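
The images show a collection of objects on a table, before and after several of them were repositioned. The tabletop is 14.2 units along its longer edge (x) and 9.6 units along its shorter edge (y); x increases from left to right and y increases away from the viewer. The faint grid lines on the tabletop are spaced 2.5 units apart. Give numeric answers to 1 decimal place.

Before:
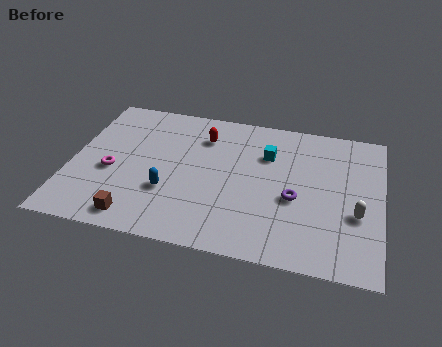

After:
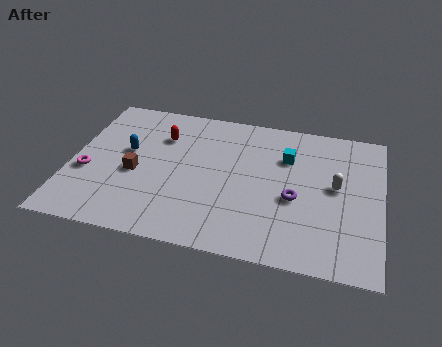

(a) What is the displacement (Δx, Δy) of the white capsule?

(-1.0, 1.6)

From the two frames, the white capsule sits at roughly (13.1, 3.6) before and (12.1, 5.2) after.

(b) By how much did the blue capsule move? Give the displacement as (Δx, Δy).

(-2.1, 2.3)

The blue capsule started near (4.6, 3.2) and ended near (2.5, 5.5).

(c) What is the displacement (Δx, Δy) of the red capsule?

(-1.9, -0.4)

The red capsule was at about (5.9, 7.3) and moved to about (4.0, 6.9).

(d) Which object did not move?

the purple torus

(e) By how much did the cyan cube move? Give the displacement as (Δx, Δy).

(0.9, 0.0)

The cyan cube started near (8.9, 6.7) and ended near (9.8, 6.7).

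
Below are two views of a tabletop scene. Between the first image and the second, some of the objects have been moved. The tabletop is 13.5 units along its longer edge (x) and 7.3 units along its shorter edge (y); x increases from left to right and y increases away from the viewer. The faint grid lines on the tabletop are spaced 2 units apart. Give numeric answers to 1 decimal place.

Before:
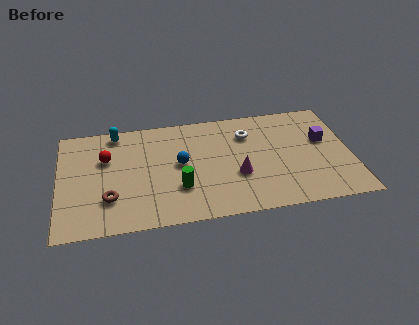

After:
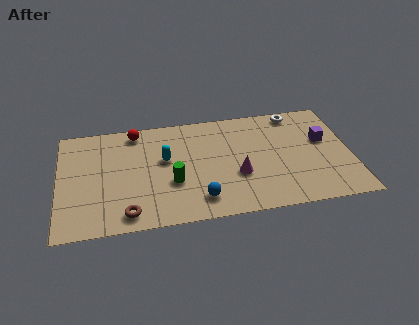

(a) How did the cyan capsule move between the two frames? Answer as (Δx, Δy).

(2.2, -2.2)

The cyan capsule started near (2.7, 6.5) and ended near (4.9, 4.3).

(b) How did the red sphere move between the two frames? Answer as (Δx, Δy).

(1.4, 1.6)

The red sphere started near (2.2, 4.8) and ended near (3.6, 6.4).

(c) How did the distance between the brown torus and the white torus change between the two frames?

+2.4

They were about 7.3 units apart before and 9.7 after — 2.4 units further apart.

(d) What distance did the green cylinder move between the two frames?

0.5

The green cylinder moved from about (5.5, 2.3) to (5.2, 2.7), a distance of √(0.3² + 0.4²) ≈ 0.5.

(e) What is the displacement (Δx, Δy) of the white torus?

(2.3, 1.1)

The white torus started near (8.8, 5.4) and ended near (11.1, 6.5).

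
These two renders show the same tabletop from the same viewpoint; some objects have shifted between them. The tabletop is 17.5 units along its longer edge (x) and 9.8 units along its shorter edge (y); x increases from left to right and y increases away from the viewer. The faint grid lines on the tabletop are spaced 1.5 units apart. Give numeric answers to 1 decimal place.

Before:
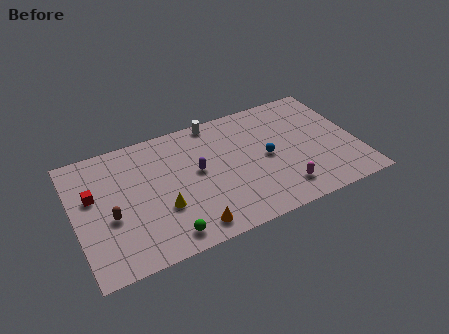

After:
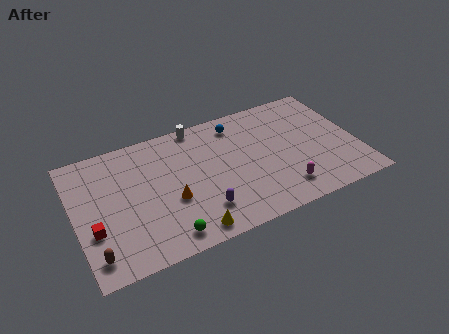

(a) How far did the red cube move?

2.6

The red cube moved from about (1.2, 6.0) to (1.0, 3.4), a distance of √(0.2² + 2.6²) ≈ 2.6.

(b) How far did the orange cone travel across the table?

2.7

The orange cone moved from about (6.7, 1.3) to (5.8, 3.8), a distance of √(0.9² + 2.5²) ≈ 2.7.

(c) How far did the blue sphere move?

3.7

The blue sphere moved from about (11.9, 4.8) to (10.4, 8.2), a distance of √(1.5² + 3.4²) ≈ 3.7.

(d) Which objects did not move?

the magenta capsule and the green sphere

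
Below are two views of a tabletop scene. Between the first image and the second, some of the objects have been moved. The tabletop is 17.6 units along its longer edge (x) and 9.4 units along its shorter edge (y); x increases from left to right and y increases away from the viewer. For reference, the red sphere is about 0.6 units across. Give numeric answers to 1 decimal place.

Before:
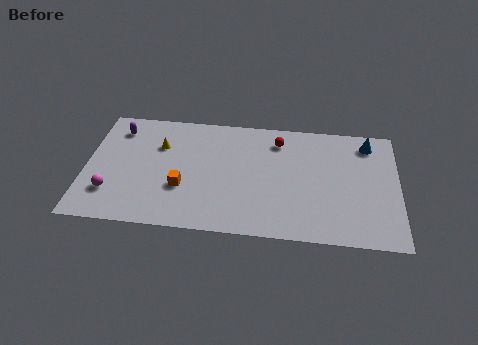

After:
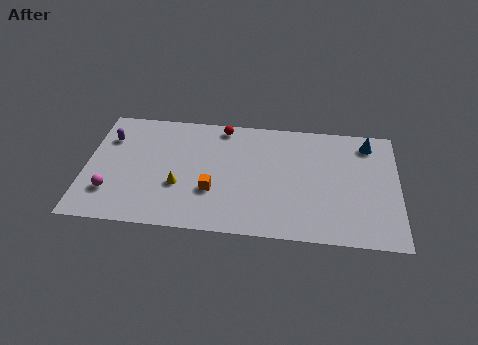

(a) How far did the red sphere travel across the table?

3.3

The red sphere was near (10.8, 7.6) before and (7.6, 8.4) after, so it travelled √(3.2² + 0.8²) ≈ 3.3 units.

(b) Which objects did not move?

the magenta sphere and the blue cone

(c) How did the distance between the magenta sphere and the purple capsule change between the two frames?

-0.8

Before: roughly 5.1 units apart; after: 4.3. That's 0.8 units closer together.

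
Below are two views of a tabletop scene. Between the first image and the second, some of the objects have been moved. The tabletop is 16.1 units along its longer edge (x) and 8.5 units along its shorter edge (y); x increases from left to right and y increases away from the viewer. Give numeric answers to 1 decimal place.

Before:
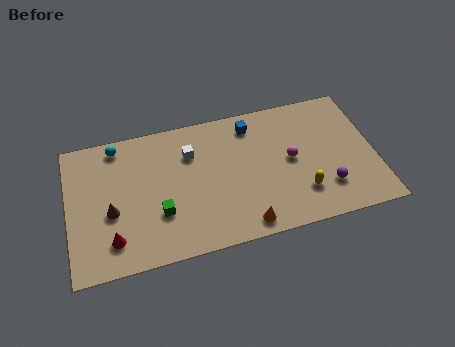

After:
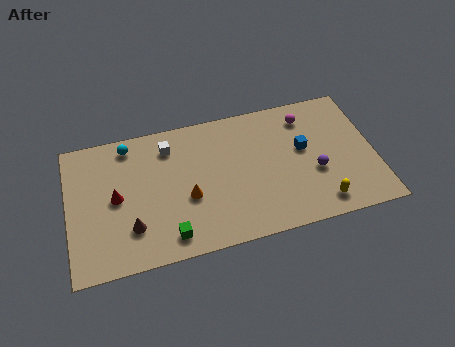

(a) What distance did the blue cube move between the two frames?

3.4

The blue cube moved from about (9.8, 7.1) to (12.4, 4.9), a distance of √(2.6² + 2.2²) ≈ 3.4.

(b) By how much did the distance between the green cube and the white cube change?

+1.7

They were about 3.8 units apart before and 5.5 after — 1.7 units further apart.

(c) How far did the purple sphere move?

1.2

From (13.4, 2.2) to (12.9, 3.3), the purple sphere covered √(0.5² + 1.1²) ≈ 1.2 units.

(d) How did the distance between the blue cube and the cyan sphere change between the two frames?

+2.3

Before: roughly 7.1 units apart; after: 9.4. That's 2.3 units further apart.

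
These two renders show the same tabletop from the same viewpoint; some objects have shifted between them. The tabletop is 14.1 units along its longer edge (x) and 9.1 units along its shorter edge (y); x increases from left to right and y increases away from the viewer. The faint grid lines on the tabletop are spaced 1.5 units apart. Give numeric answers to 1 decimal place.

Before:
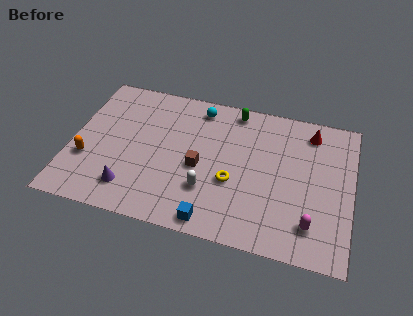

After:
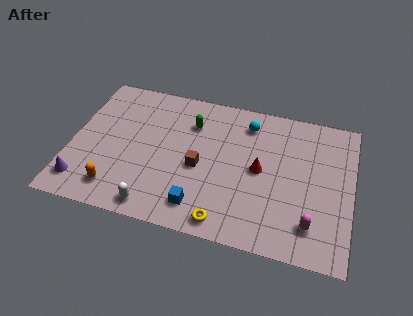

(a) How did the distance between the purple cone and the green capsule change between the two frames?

-0.7

Before: roughly 7.9 units apart; after: 7.2. That's 0.7 units closer together.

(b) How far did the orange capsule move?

2.2

From (0.9, 3.1) to (2.5, 1.6), the orange capsule covered √(1.6² + 1.5²) ≈ 2.2 units.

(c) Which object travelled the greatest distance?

the red cone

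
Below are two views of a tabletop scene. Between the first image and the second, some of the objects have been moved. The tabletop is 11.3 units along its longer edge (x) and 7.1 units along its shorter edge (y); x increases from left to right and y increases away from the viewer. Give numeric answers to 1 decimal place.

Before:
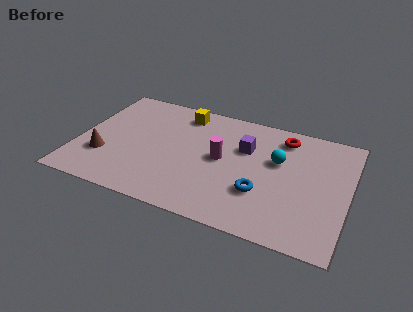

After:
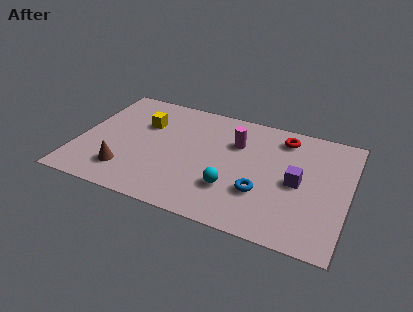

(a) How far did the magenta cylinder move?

1.3

From (6.0, 3.7) to (6.5, 4.9), the magenta cylinder covered √(0.5² + 1.2²) ≈ 1.3 units.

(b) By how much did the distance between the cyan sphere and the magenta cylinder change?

+0.4

They were about 2.4 units apart before and 2.8 after — 0.4 units further apart.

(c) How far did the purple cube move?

2.6

From (6.9, 4.7) to (9.2, 3.4), the purple cube covered √(2.3² + 1.3²) ≈ 2.6 units.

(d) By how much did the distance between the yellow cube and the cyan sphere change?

+0.3

Before: roughly 4.5 units apart; after: 4.8. That's 0.3 units further apart.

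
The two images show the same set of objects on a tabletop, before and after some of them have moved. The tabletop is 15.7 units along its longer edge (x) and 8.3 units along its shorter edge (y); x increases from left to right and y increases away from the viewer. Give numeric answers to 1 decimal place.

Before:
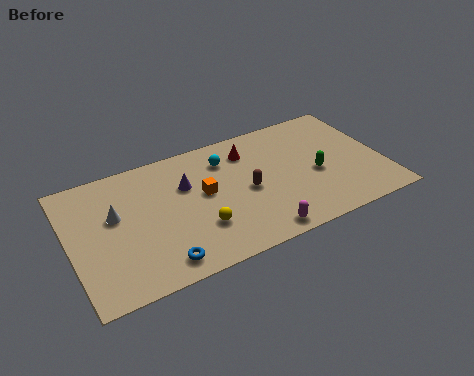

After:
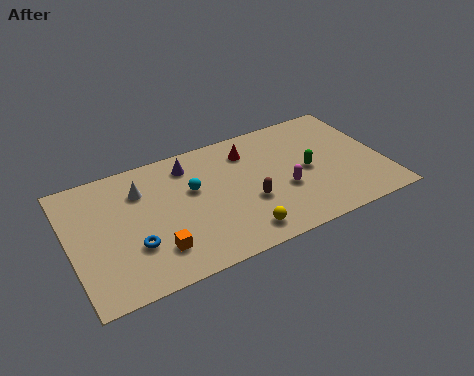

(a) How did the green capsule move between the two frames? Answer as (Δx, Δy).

(-0.4, 0.4)

The green capsule was at about (12.3, 3.6) and moved to about (11.9, 4.0).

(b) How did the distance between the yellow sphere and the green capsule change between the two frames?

-1.5

Before: roughly 6.2 units apart; after: 4.7. That's 1.5 units closer together.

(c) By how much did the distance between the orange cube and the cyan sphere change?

+1.6

Before: roughly 2.2 units apart; after: 3.8. That's 1.6 units further apart.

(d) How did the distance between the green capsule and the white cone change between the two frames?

-1.6

Before: roughly 10.1 units apart; after: 8.5. That's 1.6 units closer together.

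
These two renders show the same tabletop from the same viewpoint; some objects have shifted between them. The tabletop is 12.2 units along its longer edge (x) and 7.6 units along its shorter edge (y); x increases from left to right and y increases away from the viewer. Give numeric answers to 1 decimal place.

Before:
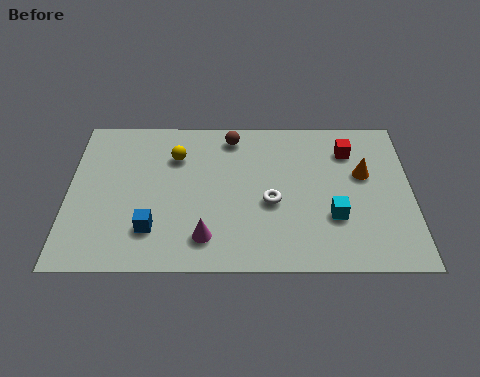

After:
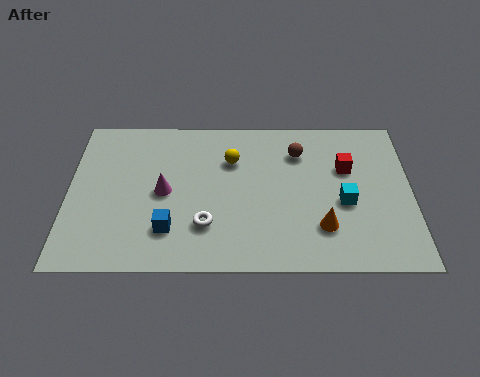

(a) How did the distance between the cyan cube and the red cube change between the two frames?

-1.7

The distance was about 3.4 in the first image and 1.7 in the second, so they moved 1.7 units closer together.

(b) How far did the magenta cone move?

2.7

The magenta cone moved from about (4.9, 1.5) to (3.4, 3.7), a distance of √(1.5² + 2.2²) ≈ 2.7.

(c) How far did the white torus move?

2.5

The white torus moved from about (7.2, 3.2) to (4.9, 2.1), a distance of √(2.3² + 1.1²) ≈ 2.5.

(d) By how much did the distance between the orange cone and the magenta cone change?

-0.5

They were about 6.4 units apart before and 5.9 after — 0.5 units closer together.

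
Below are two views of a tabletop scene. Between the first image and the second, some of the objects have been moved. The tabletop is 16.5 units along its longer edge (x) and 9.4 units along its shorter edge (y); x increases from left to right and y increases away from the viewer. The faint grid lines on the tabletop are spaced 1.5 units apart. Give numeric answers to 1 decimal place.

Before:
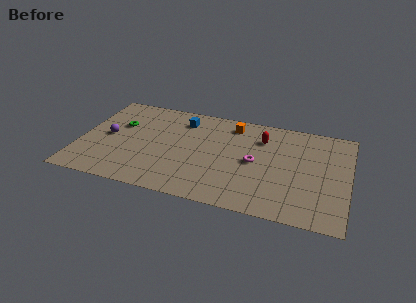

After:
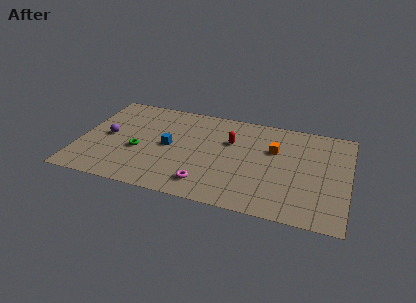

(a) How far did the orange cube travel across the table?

3.2

From (9.2, 7.9) to (11.9, 6.1), the orange cube covered √(2.7² + 1.8²) ≈ 3.2 units.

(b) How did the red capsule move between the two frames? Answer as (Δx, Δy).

(-1.9, -0.8)

The red capsule started near (11.1, 7.0) and ended near (9.2, 6.2).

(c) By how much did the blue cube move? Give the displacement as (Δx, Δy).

(-0.6, -2.8)

The blue cube was at about (6.1, 7.5) and moved to about (5.5, 4.7).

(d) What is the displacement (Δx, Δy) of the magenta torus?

(-2.8, -2.9)

The magenta torus started near (10.8, 4.6) and ended near (8.0, 1.7).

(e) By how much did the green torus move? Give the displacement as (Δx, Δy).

(1.4, -2.2)

From the two frames, the green torus sits at roughly (2.3, 6.0) before and (3.7, 3.8) after.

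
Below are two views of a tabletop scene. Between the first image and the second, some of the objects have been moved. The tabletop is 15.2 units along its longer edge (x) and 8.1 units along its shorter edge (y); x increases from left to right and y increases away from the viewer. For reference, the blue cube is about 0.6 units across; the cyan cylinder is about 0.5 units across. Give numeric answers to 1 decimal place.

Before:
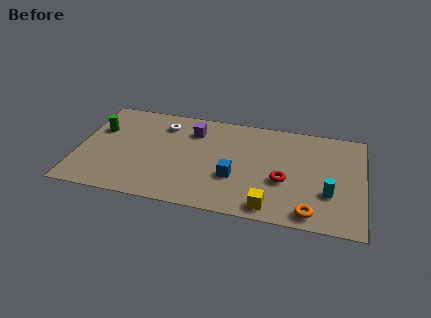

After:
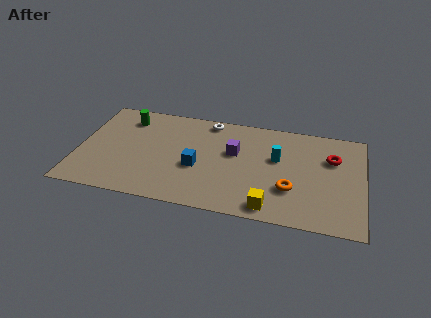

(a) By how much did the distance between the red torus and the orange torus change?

+0.9

They were about 2.7 units apart before and 3.6 after — 0.9 units further apart.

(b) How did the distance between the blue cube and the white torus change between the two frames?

-1.4

Before: roughly 5.3 units apart; after: 3.9. That's 1.4 units closer together.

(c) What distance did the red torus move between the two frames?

3.4

The red torus moved from about (11.0, 3.2) to (13.5, 5.5), a distance of √(2.5² + 2.3²) ≈ 3.4.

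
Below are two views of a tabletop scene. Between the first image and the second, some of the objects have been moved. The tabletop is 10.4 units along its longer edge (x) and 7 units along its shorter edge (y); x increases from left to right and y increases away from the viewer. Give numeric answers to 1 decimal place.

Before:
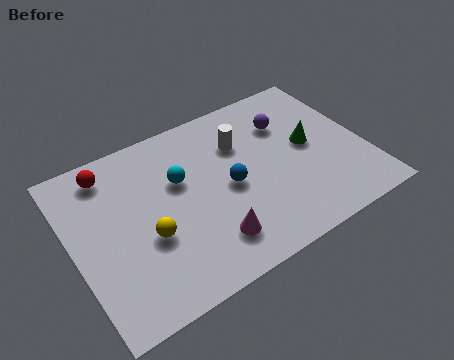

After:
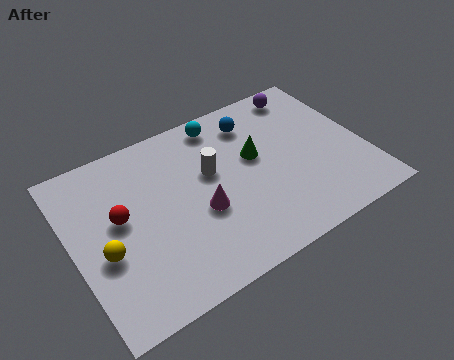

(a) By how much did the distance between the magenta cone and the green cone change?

-2.0

Before: roughly 4.6 units apart; after: 2.6. That's 2.0 units closer together.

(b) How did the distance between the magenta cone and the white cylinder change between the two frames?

-2.3

The distance was about 3.8 in the first image and 1.5 in the second, so they moved 2.3 units closer together.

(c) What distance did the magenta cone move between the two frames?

1.3

The magenta cone moved from about (4.5, 1.5) to (4.4, 2.8), a distance of √(0.1² + 1.3²) ≈ 1.3.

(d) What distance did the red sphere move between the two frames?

2.0

The red sphere was near (1.6, 5.9) before and (1.7, 3.9) after, so it travelled √(0.1² + 2.0²) ≈ 2.0 units.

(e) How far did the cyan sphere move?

2.5

From (3.9, 4.4) to (5.7, 6.1), the cyan sphere covered √(1.8² + 1.7²) ≈ 2.5 units.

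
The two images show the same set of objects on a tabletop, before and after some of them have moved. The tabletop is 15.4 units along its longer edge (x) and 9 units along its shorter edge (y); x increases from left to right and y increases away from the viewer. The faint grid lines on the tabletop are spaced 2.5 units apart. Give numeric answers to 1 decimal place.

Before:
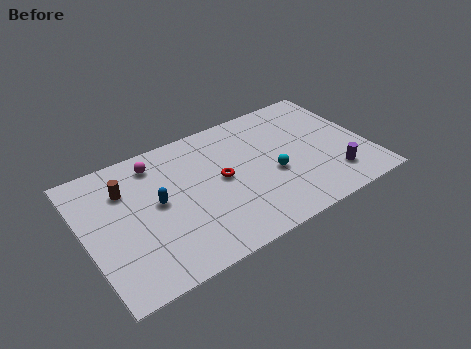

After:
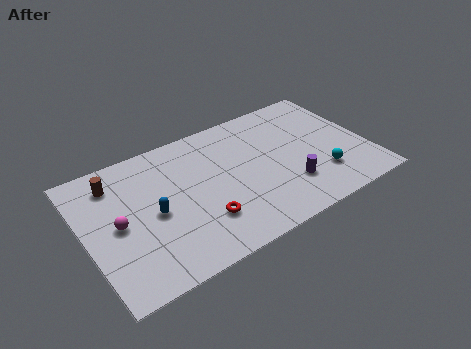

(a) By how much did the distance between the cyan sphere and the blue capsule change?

+2.9

They were about 6.3 units apart before and 9.2 after — 2.9 units further apart.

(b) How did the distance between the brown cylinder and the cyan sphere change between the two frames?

+3.5

The distance was about 8.2 in the first image and 11.7 in the second, so they moved 3.5 units further apart.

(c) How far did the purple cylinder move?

2.5

The purple cylinder was near (13.2, 2.0) before and (10.8, 2.5) after, so it travelled √(2.4² + 0.5²) ≈ 2.5 units.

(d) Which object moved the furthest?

the magenta sphere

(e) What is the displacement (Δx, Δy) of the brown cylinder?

(-0.5, 0.7)

The brown cylinder was at about (2.4, 6.5) and moved to about (1.9, 7.2).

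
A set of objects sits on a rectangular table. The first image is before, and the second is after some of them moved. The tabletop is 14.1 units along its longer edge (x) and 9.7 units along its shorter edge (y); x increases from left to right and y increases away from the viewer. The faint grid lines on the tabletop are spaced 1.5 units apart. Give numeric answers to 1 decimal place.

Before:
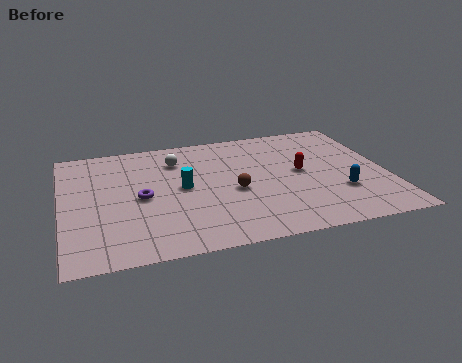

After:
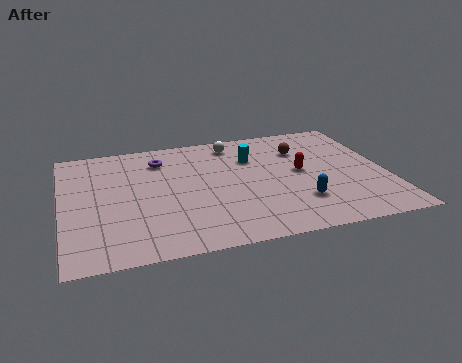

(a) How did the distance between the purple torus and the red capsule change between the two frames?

-0.5

They were about 7.0 units apart before and 6.5 after — 0.5 units closer together.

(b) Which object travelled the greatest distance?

the brown sphere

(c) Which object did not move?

the red capsule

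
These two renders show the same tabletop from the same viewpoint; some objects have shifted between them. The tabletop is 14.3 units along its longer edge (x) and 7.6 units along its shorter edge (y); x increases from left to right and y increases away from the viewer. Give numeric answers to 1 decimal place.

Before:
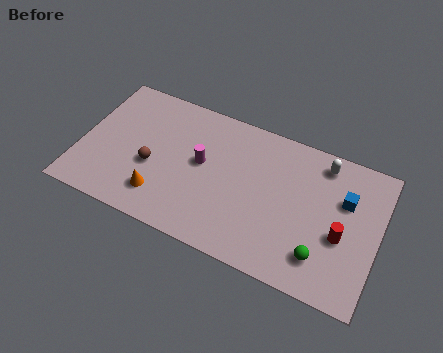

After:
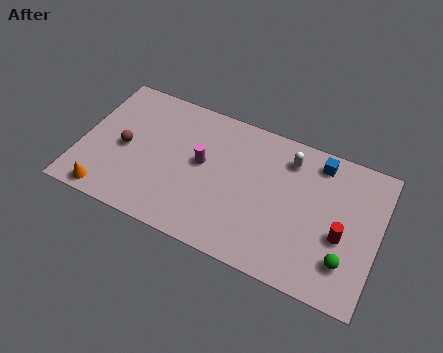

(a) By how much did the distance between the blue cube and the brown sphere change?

+0.3

Before: roughly 9.3 units apart; after: 9.6. That's 0.3 units further apart.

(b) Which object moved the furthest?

the orange cone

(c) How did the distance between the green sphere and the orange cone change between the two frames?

+3.7

Before: roughly 7.7 units apart; after: 11.4. That's 3.7 units further apart.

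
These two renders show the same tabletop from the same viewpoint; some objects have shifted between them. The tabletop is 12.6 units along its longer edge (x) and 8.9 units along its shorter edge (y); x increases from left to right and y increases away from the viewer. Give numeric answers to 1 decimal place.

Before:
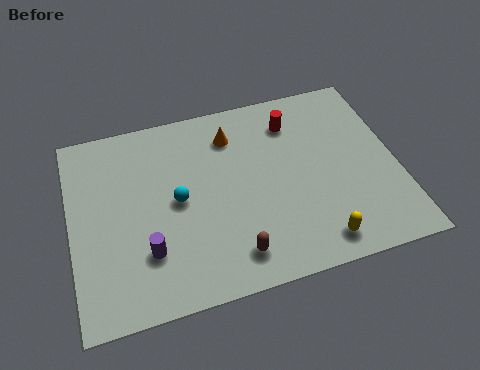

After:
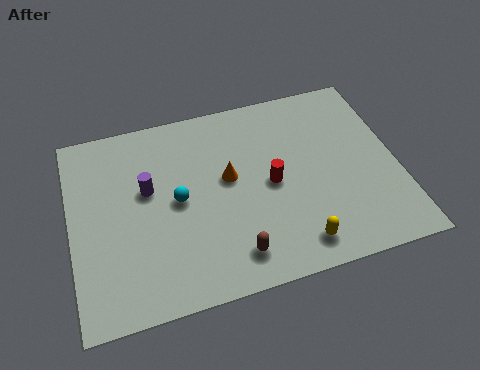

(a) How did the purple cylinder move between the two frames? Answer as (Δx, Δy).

(0.2, 2.8)

The purple cylinder was at about (2.8, 2.5) and moved to about (3.0, 5.3).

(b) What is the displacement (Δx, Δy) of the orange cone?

(-0.3, -2.0)

The orange cone started near (6.4, 7.0) and ended near (6.1, 5.0).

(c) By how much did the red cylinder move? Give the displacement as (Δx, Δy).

(-1.1, -2.7)

From the two frames, the red cylinder sits at roughly (8.8, 7.0) before and (7.7, 4.3) after.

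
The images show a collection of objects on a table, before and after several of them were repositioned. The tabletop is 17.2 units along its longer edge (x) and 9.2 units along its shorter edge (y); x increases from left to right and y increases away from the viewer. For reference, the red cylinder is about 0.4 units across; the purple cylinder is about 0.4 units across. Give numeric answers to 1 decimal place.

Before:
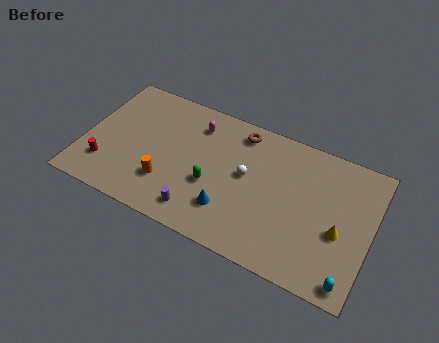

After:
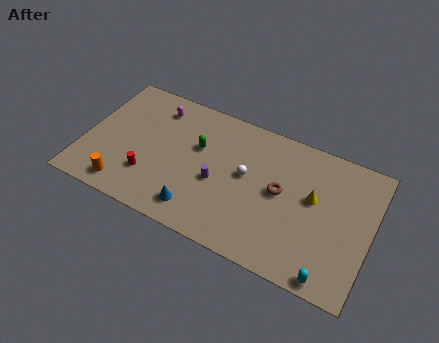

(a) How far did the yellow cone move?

2.3

The yellow cone was near (15.4, 3.8) before and (13.7, 5.3) after, so it travelled √(1.7² + 1.5²) ≈ 2.3 units.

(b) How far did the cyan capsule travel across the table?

1.1

The cyan capsule was near (16.3, 1.0) before and (15.2, 0.8) after, so it travelled √(1.1² + 0.2²) ≈ 1.1 units.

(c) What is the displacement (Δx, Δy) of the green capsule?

(-1.1, 2.2)

The green capsule was at about (7.8, 3.6) and moved to about (6.7, 5.8).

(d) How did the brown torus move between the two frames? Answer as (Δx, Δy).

(2.8, -3.0)

The brown torus was at about (9.0, 7.9) and moved to about (11.8, 4.9).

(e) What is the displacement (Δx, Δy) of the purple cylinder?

(0.8, 2.4)

The purple cylinder started near (7.3, 1.5) and ended near (8.1, 3.9).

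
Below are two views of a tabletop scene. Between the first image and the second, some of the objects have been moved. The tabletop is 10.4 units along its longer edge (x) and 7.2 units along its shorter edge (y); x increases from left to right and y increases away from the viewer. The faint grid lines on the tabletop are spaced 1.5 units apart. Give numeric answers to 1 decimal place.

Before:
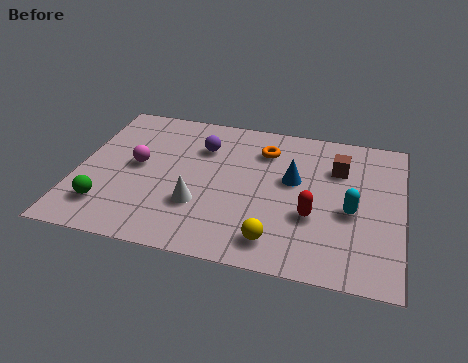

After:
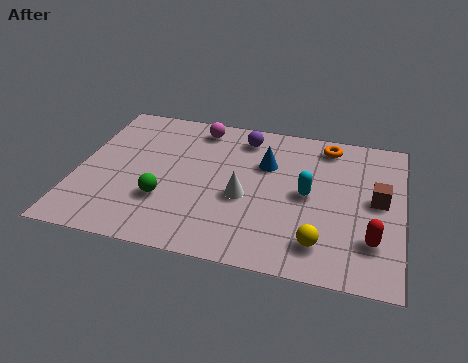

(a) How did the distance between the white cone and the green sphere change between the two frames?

-0.4

Before: roughly 3.0 units apart; after: 2.6. That's 0.4 units closer together.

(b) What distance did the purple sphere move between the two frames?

1.5

The purple sphere was near (3.9, 5.2) before and (5.2, 6.0) after, so it travelled √(1.3² + 0.8²) ≈ 1.5 units.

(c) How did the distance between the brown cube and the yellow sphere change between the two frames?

-1.4

Before: roughly 4.3 units apart; after: 2.9. That's 1.4 units closer together.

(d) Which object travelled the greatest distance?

the magenta sphere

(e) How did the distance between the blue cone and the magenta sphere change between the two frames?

-2.3

Before: roughly 5.0 units apart; after: 2.7. That's 2.3 units closer together.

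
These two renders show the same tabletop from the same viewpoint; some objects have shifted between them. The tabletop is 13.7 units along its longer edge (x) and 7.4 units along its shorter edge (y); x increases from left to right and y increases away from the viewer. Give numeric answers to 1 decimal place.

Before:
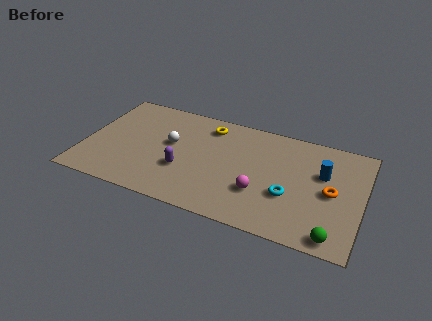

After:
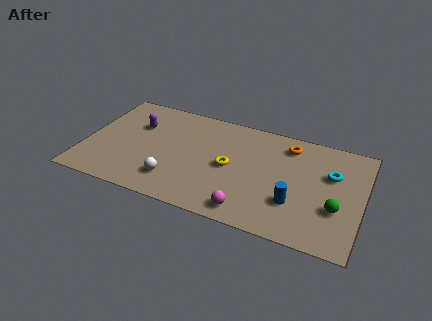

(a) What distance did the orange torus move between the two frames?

3.4

From (12.2, 3.6) to (9.9, 6.1), the orange torus covered √(2.3² + 2.5²) ≈ 3.4 units.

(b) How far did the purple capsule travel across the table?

3.5

The purple capsule moved from about (5.0, 2.6) to (2.4, 5.0), a distance of √(2.6² + 2.4²) ≈ 3.5.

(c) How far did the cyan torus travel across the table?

2.8

The cyan torus was near (10.2, 2.7) before and (12.1, 4.8) after, so it travelled √(1.9² + 2.1²) ≈ 2.8 units.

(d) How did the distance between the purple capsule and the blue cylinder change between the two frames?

+1.5

They were about 7.0 units apart before and 8.5 after — 1.5 units further apart.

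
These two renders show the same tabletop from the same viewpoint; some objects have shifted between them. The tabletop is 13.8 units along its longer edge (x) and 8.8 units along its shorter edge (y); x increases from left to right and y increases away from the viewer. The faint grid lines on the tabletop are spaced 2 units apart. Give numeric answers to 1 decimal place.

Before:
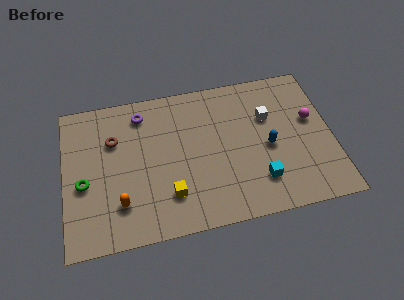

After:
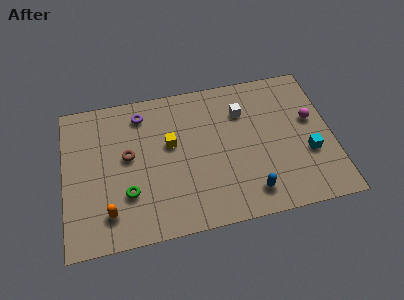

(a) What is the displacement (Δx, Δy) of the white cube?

(-1.3, 0.6)

The white cube started near (10.6, 5.8) and ended near (9.3, 6.4).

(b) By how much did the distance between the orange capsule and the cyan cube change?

+3.3

Before: roughly 7.1 units apart; after: 10.4. That's 3.3 units further apart.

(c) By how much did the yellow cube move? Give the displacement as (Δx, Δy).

(0.2, 3.0)

The yellow cube started near (5.3, 2.2) and ended near (5.5, 5.2).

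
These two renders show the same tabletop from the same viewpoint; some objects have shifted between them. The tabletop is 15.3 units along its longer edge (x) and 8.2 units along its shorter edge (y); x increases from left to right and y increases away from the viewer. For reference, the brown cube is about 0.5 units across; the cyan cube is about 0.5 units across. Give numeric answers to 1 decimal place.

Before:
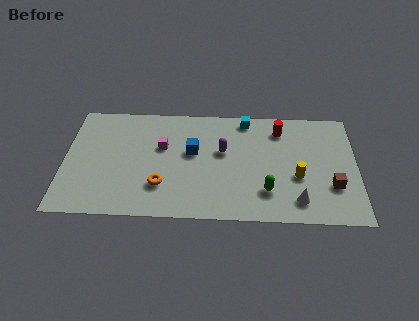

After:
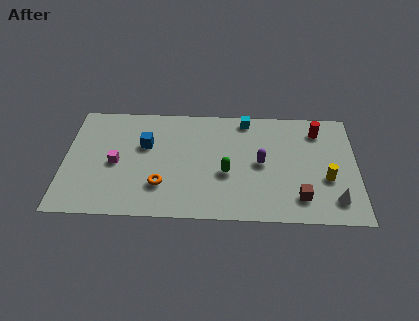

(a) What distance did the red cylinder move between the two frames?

2.0

The red cylinder moved from about (11.3, 6.6) to (13.3, 6.6), a distance of √(2.0² + 0.0²) ≈ 2.0.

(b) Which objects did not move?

the cyan cube and the orange torus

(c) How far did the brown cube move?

1.9

The brown cube moved from about (14.0, 2.6) to (12.3, 1.7), a distance of √(1.7² + 0.9²) ≈ 1.9.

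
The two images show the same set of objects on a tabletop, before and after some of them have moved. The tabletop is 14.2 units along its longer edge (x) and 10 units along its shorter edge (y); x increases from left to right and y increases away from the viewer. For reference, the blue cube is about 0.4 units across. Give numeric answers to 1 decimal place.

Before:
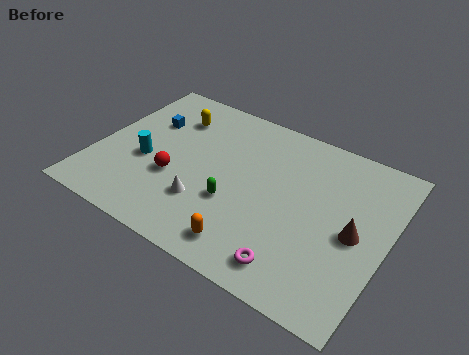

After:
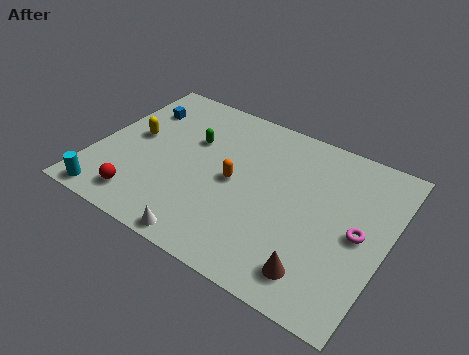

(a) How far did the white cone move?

2.2

From (5.7, 2.9) to (6.2, 0.8), the white cone covered √(0.5² + 2.1²) ≈ 2.2 units.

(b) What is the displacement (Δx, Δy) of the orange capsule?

(-1.3, 3.4)

The orange capsule was at about (8.1, 1.5) and moved to about (6.8, 4.9).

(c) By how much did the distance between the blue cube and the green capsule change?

-2.8

The distance was about 5.8 in the first image and 3.0 in the second, so they moved 2.8 units closer together.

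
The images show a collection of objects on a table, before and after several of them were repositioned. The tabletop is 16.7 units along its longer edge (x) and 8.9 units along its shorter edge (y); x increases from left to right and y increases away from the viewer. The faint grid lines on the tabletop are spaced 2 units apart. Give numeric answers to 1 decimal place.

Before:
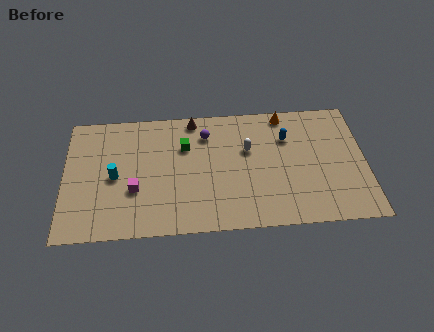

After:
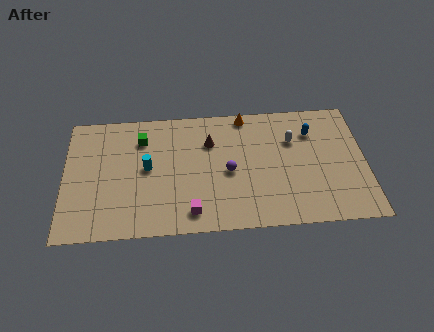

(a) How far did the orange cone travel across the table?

2.2

The orange cone was near (12.3, 8.0) before and (10.1, 8.1) after, so it travelled √(2.2² + 0.1²) ≈ 2.2 units.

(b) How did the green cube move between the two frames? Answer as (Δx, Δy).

(-2.4, 0.7)

The green cube started near (6.7, 6.1) and ended near (4.3, 6.8).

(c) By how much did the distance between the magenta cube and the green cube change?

+2.0

They were about 4.0 units apart before and 6.0 after — 2.0 units further apart.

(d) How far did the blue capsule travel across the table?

1.4

From (12.4, 6.3) to (13.8, 6.6), the blue capsule covered √(1.4² + 0.3²) ≈ 1.4 units.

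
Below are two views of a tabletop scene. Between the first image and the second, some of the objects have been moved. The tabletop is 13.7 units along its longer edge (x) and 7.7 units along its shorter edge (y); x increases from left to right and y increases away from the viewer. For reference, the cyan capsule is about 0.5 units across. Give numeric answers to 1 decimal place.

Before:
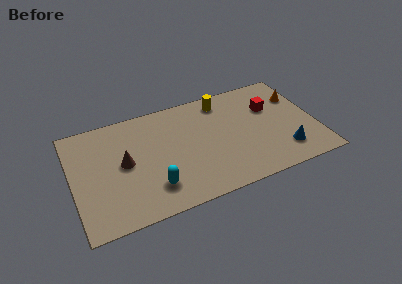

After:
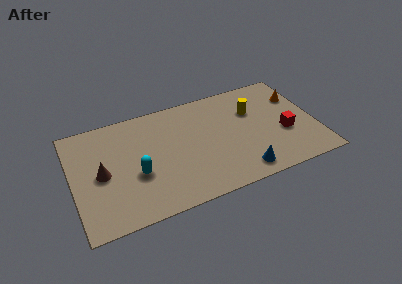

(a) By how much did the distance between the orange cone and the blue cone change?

+1.8

The distance was about 3.9 in the first image and 5.7 in the second, so they moved 1.8 units further apart.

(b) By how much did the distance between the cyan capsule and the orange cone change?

+0.4

They were about 9.3 units apart before and 9.7 after — 0.4 units further apart.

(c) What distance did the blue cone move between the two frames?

2.6

From (11.7, 1.7) to (9.2, 1.1), the blue cone covered √(2.5² + 0.6²) ≈ 2.6 units.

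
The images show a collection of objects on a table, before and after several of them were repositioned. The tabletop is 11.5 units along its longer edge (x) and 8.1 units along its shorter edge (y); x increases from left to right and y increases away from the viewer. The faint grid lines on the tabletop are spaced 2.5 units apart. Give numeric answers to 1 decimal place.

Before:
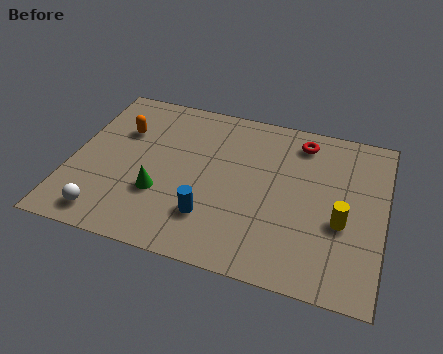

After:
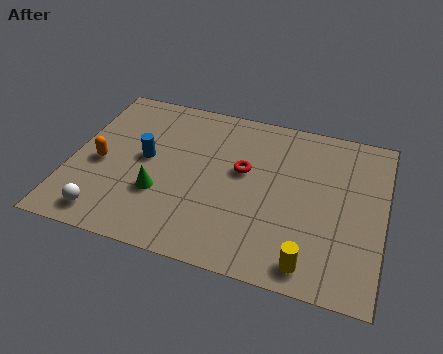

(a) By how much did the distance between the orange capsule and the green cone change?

-0.8

They were about 3.3 units apart before and 2.5 after — 0.8 units closer together.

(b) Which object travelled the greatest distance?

the blue cylinder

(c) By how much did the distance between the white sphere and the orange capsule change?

-1.9

The distance was about 4.4 in the first image and 2.5 in the second, so they moved 1.9 units closer together.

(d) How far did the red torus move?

2.9

From (8.3, 6.8) to (6.3, 4.7), the red torus covered √(2.0² + 2.1²) ≈ 2.9 units.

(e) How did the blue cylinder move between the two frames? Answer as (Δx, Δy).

(-2.6, 2.2)

The blue cylinder was at about (5.3, 2.1) and moved to about (2.7, 4.3).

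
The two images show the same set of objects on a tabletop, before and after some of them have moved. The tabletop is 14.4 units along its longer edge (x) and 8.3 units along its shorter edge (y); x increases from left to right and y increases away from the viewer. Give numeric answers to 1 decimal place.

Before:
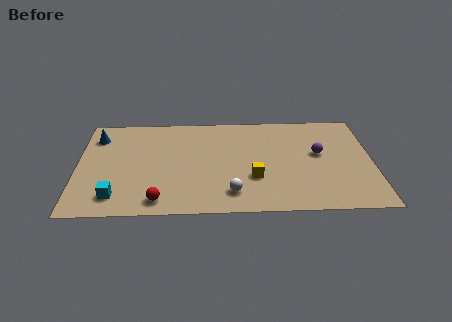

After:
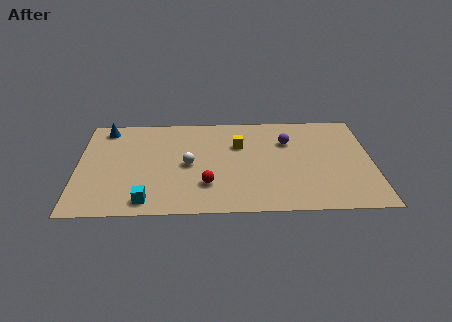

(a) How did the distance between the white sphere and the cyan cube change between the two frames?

-2.1

The distance was about 5.6 in the first image and 3.5 in the second, so they moved 2.1 units closer together.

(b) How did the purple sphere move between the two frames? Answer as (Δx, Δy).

(-1.5, 1.1)

The purple sphere was at about (11.8, 4.7) and moved to about (10.3, 5.8).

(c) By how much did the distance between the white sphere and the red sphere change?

-1.6

The distance was about 3.5 in the first image and 1.9 in the second, so they moved 1.6 units closer together.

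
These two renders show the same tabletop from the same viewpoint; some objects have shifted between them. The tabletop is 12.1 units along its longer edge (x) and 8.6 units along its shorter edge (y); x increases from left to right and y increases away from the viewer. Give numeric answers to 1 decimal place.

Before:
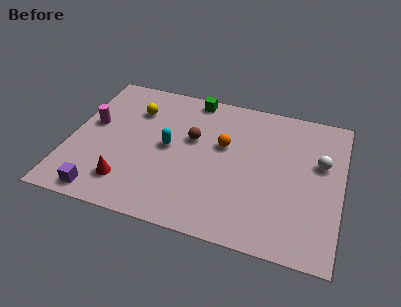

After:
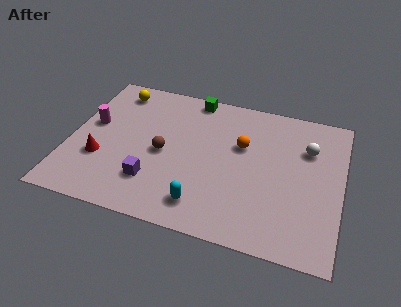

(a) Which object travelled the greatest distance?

the cyan capsule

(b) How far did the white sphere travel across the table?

0.9

The white sphere moved from about (11.1, 5.3) to (10.5, 6.0), a distance of √(0.6² + 0.7²) ≈ 0.9.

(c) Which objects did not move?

the magenta cylinder and the green cube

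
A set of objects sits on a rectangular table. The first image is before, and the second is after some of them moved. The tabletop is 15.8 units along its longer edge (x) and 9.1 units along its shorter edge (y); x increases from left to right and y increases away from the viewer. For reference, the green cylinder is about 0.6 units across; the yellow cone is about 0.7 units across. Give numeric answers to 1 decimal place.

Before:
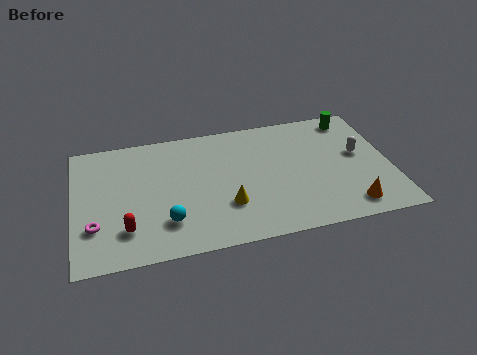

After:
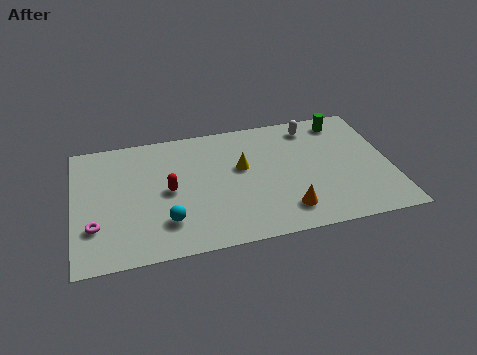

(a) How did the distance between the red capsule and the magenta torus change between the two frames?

+2.5

Before: roughly 1.6 units apart; after: 4.1. That's 2.5 units further apart.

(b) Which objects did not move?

the magenta torus and the cyan sphere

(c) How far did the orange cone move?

3.1

The orange cone was near (13.5, 1.4) before and (10.4, 1.8) after, so it travelled √(3.1² + 0.4²) ≈ 3.1 units.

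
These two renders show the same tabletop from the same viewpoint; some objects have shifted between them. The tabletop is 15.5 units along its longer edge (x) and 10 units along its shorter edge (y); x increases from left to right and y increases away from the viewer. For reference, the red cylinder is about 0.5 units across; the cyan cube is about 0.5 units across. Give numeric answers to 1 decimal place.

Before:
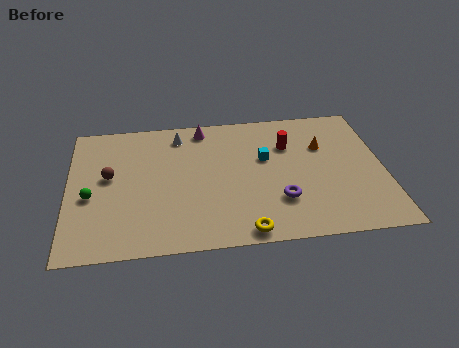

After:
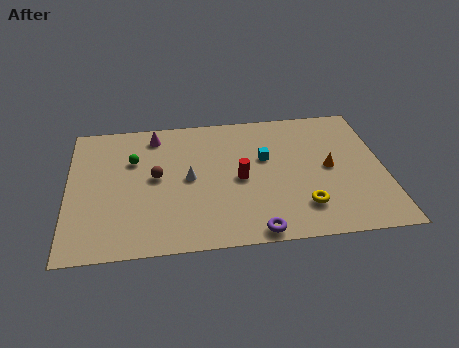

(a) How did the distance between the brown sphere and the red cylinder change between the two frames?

-4.9

They were about 9.0 units apart before and 4.1 after — 4.9 units closer together.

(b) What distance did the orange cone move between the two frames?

1.7

From (12.6, 6.7) to (12.8, 5.0), the orange cone covered √(0.2² + 1.7²) ≈ 1.7 units.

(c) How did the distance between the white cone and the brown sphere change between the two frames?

-2.9

Before: roughly 4.5 units apart; after: 1.6. That's 2.9 units closer together.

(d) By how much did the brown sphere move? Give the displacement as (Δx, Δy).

(2.3, -0.3)

The brown sphere started near (2.0, 5.6) and ended near (4.3, 5.3).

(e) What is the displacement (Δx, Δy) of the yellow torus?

(2.9, 1.4)

The yellow torus started near (8.5, 0.9) and ended near (11.4, 2.3).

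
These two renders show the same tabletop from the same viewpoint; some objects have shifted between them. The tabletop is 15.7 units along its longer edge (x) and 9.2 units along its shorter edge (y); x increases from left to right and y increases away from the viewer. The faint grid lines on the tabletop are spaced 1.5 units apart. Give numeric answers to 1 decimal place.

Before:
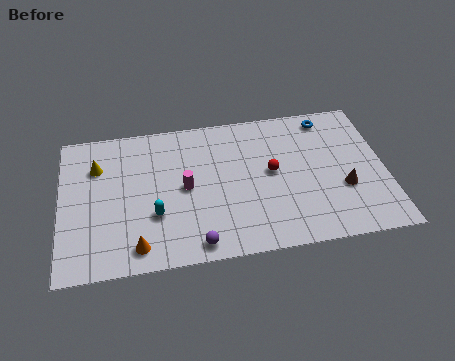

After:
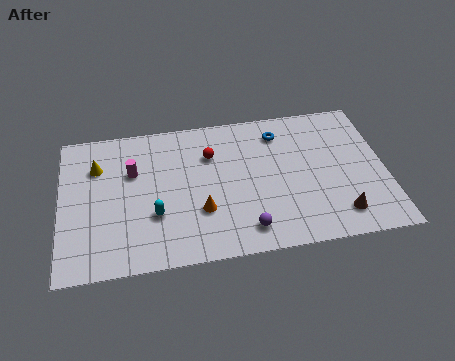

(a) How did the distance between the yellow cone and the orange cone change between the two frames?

+0.5

Before: roughly 5.6 units apart; after: 6.1. That's 0.5 units further apart.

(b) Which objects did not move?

the cyan capsule and the yellow cone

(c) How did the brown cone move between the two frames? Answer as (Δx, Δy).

(-0.3, -1.6)

The brown cone started near (13.6, 3.3) and ended near (13.3, 1.7).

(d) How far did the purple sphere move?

2.5

The purple sphere moved from about (6.4, 1.0) to (8.8, 1.5), a distance of √(2.4² + 0.5²) ≈ 2.5.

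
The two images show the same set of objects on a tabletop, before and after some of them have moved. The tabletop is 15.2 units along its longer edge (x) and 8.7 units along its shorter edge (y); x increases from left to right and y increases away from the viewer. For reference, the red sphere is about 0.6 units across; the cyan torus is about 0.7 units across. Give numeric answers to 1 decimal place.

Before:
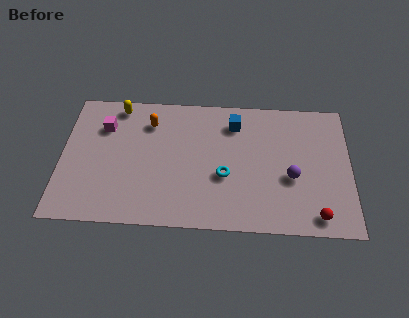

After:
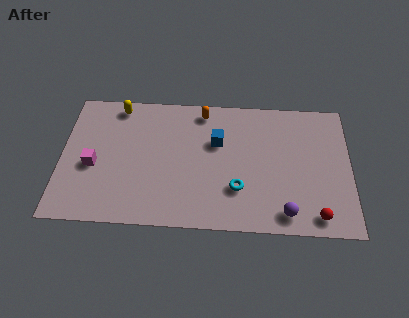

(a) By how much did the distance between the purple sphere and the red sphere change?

-1.1

They were about 2.7 units apart before and 1.6 after — 1.1 units closer together.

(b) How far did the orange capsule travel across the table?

2.9

From (4.6, 6.7) to (7.4, 7.6), the orange capsule covered √(2.8² + 0.9²) ≈ 2.9 units.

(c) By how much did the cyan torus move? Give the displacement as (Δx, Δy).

(0.7, -0.8)

From the two frames, the cyan torus sits at roughly (8.6, 3.4) before and (9.3, 2.6) after.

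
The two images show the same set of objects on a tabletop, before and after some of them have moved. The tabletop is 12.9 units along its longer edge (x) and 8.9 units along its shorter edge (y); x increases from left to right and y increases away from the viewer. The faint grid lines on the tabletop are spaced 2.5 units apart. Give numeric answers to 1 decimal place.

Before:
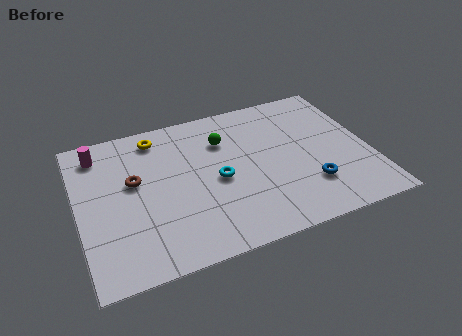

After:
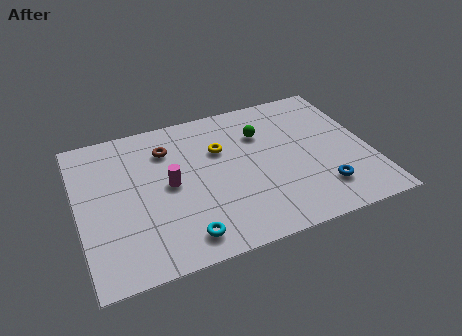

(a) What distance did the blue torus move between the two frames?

0.6

The blue torus was near (10.0, 2.4) before and (10.5, 2.0) after, so it travelled √(0.5² + 0.4²) ≈ 0.6 units.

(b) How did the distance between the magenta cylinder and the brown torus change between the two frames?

-0.4

The distance was about 2.6 in the first image and 2.2 in the second, so they moved 0.4 units closer together.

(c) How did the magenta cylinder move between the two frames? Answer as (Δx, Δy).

(2.9, -2.9)

The magenta cylinder was at about (1.1, 7.4) and moved to about (4.0, 4.5).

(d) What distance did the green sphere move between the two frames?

1.7

From (6.6, 6.4) to (8.3, 6.3), the green sphere covered √(1.7² + 0.1²) ≈ 1.7 units.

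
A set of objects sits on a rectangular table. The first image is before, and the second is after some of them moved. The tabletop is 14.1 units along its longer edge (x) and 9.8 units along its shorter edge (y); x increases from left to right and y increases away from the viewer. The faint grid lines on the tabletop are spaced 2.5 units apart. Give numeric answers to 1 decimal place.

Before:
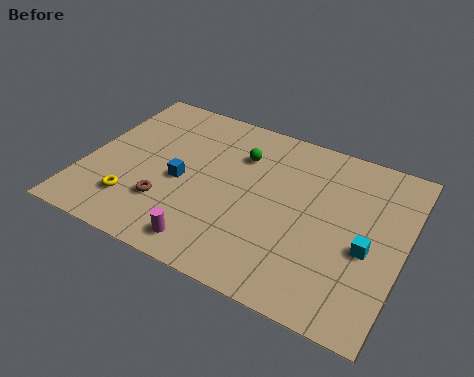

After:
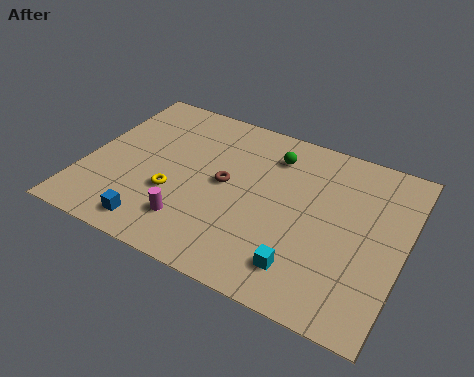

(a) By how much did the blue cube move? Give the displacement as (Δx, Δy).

(-0.7, -3.1)

The blue cube started near (4.3, 4.4) and ended near (3.6, 1.3).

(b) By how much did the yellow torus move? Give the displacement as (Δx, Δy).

(1.6, 1.2)

The yellow torus was at about (2.5, 2.3) and moved to about (4.1, 3.5).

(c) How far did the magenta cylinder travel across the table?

1.3

From (6.0, 1.3) to (5.1, 2.2), the magenta cylinder covered √(0.9² + 0.9²) ≈ 1.3 units.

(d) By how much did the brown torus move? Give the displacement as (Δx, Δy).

(2.3, 2.3)

From the two frames, the brown torus sits at roughly (3.9, 2.8) before and (6.2, 5.1) after.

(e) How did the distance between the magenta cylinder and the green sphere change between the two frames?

+0.4

Before: roughly 5.8 units apart; after: 6.2. That's 0.4 units further apart.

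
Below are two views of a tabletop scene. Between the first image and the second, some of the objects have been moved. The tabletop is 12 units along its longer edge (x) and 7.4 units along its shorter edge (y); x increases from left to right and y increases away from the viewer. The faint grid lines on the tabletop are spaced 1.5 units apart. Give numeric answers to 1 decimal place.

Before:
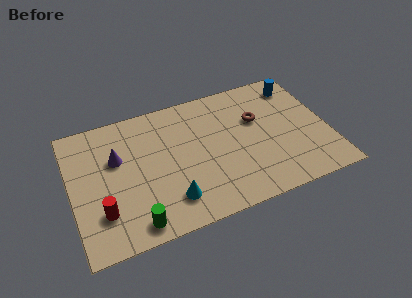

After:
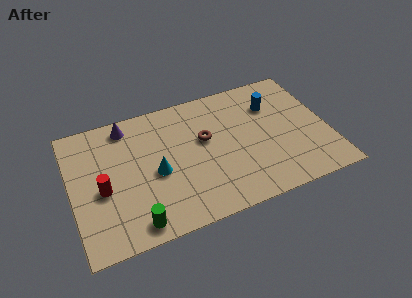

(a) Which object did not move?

the green cylinder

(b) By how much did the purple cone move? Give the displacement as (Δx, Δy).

(0.6, 1.7)

From the two frames, the purple cone sits at roughly (2.2, 4.7) before and (2.8, 6.4) after.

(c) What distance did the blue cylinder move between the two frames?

1.5

The blue cylinder was near (10.9, 6.1) before and (9.6, 5.3) after, so it travelled √(1.3² + 0.8²) ≈ 1.5 units.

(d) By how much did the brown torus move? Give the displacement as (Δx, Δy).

(-2.5, -0.3)

The brown torus started near (8.8, 4.7) and ended near (6.3, 4.4).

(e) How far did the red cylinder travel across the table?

1.2

The red cylinder moved from about (1.3, 2.0) to (1.4, 3.2), a distance of √(0.1² + 1.2²) ≈ 1.2.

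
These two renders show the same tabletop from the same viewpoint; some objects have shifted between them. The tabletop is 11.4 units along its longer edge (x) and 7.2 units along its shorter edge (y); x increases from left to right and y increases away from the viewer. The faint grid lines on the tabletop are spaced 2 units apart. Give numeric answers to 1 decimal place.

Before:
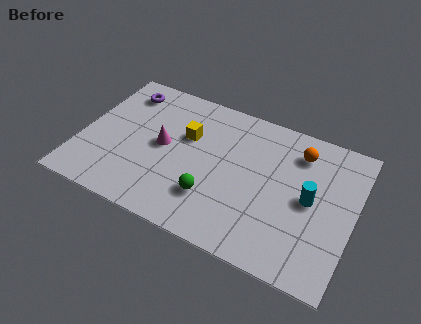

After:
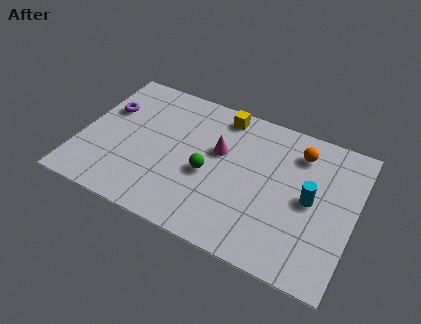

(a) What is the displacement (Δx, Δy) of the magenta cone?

(2.3, 0.7)

The magenta cone was at about (3.4, 3.7) and moved to about (5.7, 4.4).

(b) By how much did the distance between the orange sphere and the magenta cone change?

-2.4

They were about 5.9 units apart before and 3.5 after — 2.4 units closer together.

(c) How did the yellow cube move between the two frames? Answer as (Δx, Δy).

(1.3, 1.7)

From the two frames, the yellow cube sits at roughly (4.3, 4.6) before and (5.6, 6.3) after.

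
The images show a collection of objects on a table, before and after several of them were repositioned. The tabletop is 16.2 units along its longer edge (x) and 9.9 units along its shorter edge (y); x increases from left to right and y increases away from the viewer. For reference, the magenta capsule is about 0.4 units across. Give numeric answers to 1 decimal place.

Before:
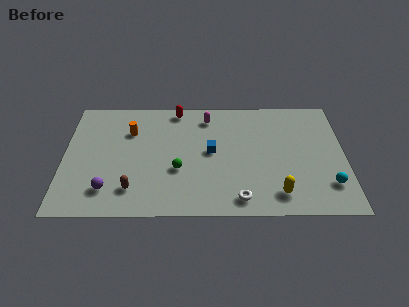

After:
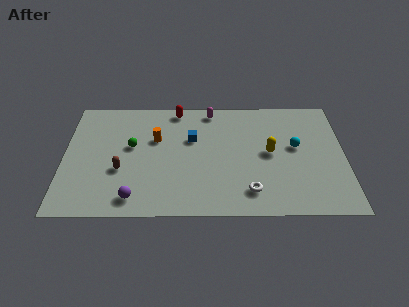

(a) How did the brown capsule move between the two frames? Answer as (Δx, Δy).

(-0.7, 1.6)

From the two frames, the brown capsule sits at roughly (4.0, 2.1) before and (3.3, 3.7) after.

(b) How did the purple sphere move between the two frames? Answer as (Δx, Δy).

(1.5, -0.7)

The purple sphere was at about (2.6, 2.1) and moved to about (4.1, 1.4).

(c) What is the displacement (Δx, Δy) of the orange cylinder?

(1.5, -0.7)

From the two frames, the orange cylinder sits at roughly (3.8, 7.0) before and (5.3, 6.3) after.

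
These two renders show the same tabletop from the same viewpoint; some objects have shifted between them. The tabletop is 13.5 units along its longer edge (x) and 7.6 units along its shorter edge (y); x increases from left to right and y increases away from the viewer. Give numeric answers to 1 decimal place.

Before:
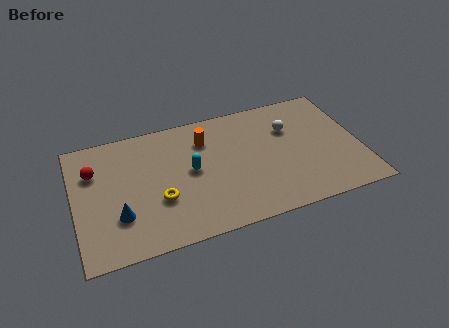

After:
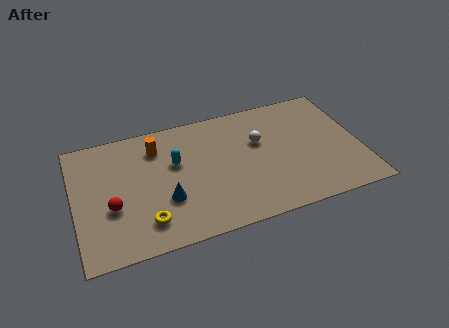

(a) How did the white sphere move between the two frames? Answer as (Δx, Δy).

(-1.5, -0.4)

From the two frames, the white sphere sits at roughly (10.3, 5.2) before and (8.8, 4.8) after.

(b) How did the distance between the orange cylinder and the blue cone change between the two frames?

-2.2

The distance was about 5.5 in the first image and 3.3 in the second, so they moved 2.2 units closer together.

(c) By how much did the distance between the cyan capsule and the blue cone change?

-1.7

Before: roughly 3.9 units apart; after: 2.2. That's 1.7 units closer together.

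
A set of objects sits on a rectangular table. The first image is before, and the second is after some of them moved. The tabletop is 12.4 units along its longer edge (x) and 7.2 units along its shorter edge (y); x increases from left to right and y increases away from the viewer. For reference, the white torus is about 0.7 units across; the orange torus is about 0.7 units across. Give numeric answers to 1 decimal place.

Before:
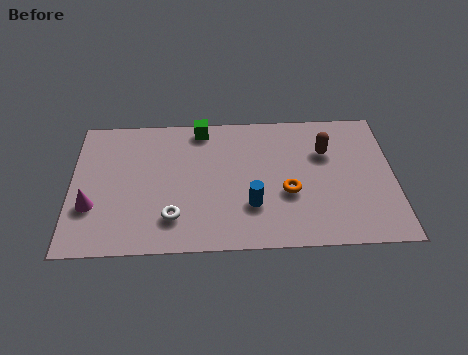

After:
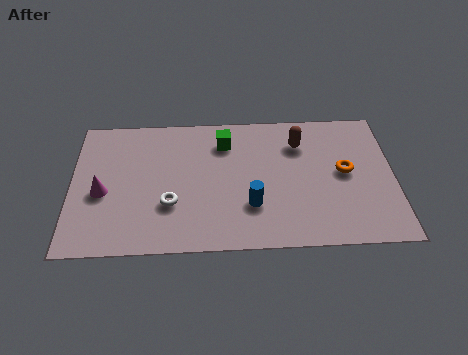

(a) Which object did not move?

the blue cylinder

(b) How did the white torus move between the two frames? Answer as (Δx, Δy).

(-0.1, 0.7)

The white torus started near (3.9, 1.7) and ended near (3.8, 2.4).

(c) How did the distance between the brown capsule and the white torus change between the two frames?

-0.9

Before: roughly 6.7 units apart; after: 5.8. That's 0.9 units closer together.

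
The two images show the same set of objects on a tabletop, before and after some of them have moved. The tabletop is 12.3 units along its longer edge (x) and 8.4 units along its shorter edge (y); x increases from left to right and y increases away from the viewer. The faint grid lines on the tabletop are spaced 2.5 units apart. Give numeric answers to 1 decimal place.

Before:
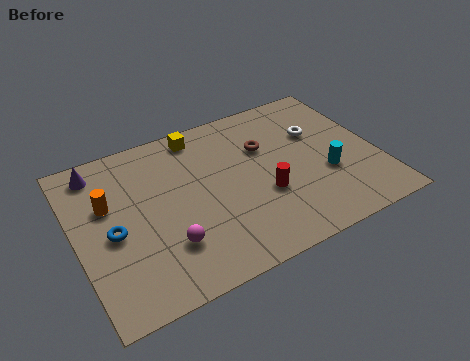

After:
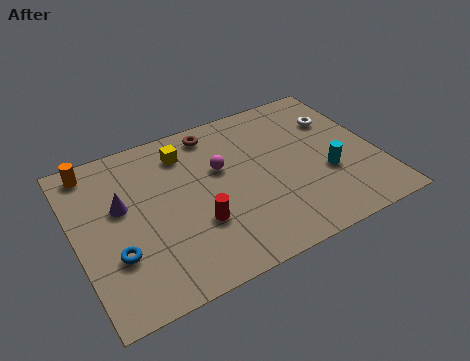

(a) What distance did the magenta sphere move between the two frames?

3.9

The magenta sphere was near (3.4, 2.3) before and (6.0, 5.2) after, so it travelled √(2.6² + 2.9²) ≈ 3.9 units.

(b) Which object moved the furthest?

the magenta sphere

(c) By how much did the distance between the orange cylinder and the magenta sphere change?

+1.9

They were about 3.6 units apart before and 5.5 after — 1.9 units further apart.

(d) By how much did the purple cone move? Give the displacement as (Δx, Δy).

(0.7, -2.2)

The purple cone started near (1.2, 7.2) and ended near (1.9, 5.0).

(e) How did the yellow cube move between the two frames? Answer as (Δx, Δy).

(-0.7, -0.7)

The yellow cube started near (5.4, 7.4) and ended near (4.7, 6.7).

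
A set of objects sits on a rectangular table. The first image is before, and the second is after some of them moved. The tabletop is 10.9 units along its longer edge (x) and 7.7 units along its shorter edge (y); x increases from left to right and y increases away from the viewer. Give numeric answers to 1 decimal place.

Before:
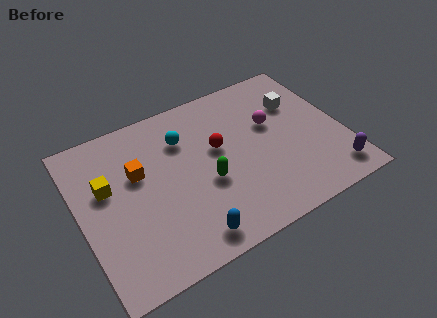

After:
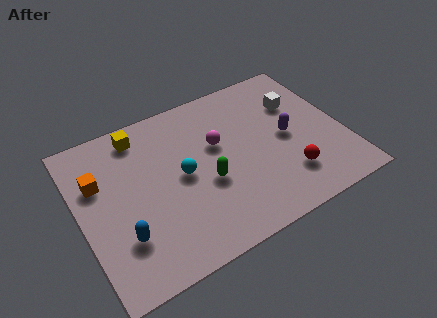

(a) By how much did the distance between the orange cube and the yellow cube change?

+1.1

Before: roughly 1.3 units apart; after: 2.4. That's 1.1 units further apart.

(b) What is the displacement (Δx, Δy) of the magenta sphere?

(-2.3, 0.0)

The magenta sphere started near (8.1, 4.7) and ended near (5.8, 4.7).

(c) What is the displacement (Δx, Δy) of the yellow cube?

(1.6, 1.9)

The yellow cube started near (1.2, 4.7) and ended near (2.8, 6.6).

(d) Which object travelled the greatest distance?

the red sphere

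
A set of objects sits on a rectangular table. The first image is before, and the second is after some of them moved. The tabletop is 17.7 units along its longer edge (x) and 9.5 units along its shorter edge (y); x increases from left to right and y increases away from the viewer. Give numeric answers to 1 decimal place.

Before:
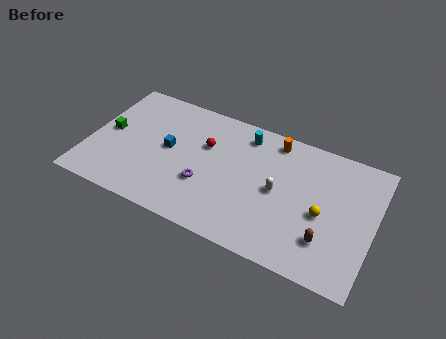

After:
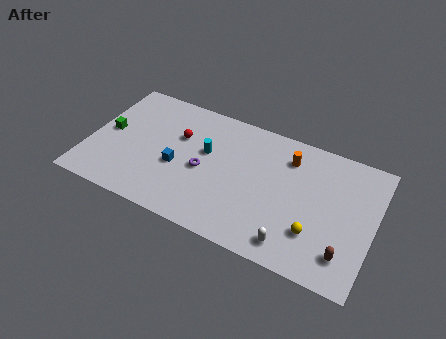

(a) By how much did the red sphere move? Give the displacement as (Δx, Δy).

(-1.7, 0.0)

The red sphere started near (7.1, 6.2) and ended near (5.4, 6.2).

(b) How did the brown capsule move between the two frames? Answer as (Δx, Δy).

(1.2, -0.5)

The brown capsule started near (15.0, 2.5) and ended near (16.2, 2.0).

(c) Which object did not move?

the green cube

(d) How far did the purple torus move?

1.0

From (7.4, 3.3) to (7.2, 4.3), the purple torus covered √(0.2² + 1.0²) ≈ 1.0 units.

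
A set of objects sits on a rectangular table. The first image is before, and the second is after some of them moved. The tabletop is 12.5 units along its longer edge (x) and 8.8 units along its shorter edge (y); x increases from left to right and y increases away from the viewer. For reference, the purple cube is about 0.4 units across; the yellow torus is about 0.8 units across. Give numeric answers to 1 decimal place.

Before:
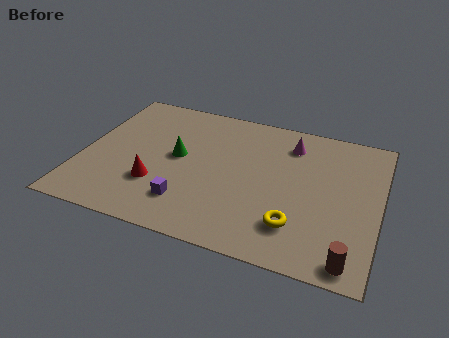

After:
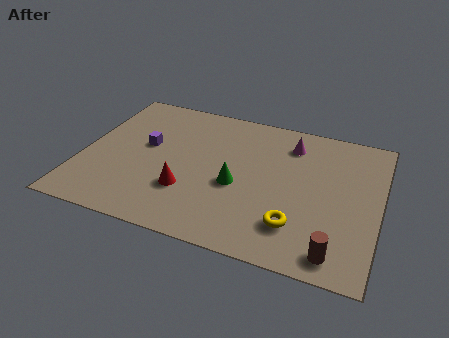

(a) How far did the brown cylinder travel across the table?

0.6

The brown cylinder was near (11.5, 0.9) before and (10.9, 1.1) after, so it travelled √(0.6² + 0.2²) ≈ 0.6 units.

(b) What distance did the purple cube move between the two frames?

3.7

The purple cube was near (4.7, 2.0) before and (2.6, 5.0) after, so it travelled √(2.1² + 3.0²) ≈ 3.7 units.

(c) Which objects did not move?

the magenta cone and the yellow torus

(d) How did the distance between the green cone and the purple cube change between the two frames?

+1.4

They were about 2.8 units apart before and 4.2 after — 1.4 units further apart.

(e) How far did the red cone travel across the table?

1.3

The red cone was near (3.3, 2.7) before and (4.6, 2.7) after, so it travelled √(1.3² + 0.0²) ≈ 1.3 units.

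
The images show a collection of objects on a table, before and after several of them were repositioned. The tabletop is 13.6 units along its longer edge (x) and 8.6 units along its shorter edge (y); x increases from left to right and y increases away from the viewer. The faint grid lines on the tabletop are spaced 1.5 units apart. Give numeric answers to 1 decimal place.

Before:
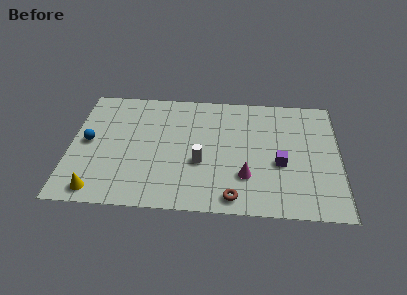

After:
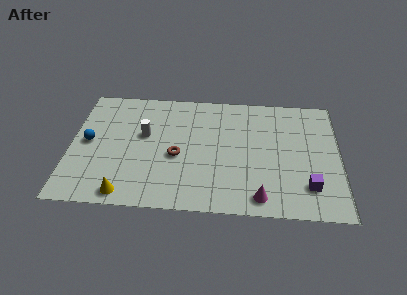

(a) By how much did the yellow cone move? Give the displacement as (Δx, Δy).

(1.4, -0.1)

The yellow cone was at about (1.5, 1.0) and moved to about (2.9, 0.9).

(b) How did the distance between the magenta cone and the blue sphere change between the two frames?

+1.1

Before: roughly 8.2 units apart; after: 9.3. That's 1.1 units further apart.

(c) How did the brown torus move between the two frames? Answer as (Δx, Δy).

(-2.9, 2.7)

The brown torus was at about (8.3, 1.0) and moved to about (5.4, 3.7).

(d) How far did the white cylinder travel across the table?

3.4

The white cylinder moved from about (6.6, 3.3) to (3.7, 5.1), a distance of √(2.9² + 1.8²) ≈ 3.4.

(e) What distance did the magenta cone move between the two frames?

1.6

The magenta cone was near (8.9, 2.5) before and (9.6, 1.1) after, so it travelled √(0.7² + 1.4²) ≈ 1.6 units.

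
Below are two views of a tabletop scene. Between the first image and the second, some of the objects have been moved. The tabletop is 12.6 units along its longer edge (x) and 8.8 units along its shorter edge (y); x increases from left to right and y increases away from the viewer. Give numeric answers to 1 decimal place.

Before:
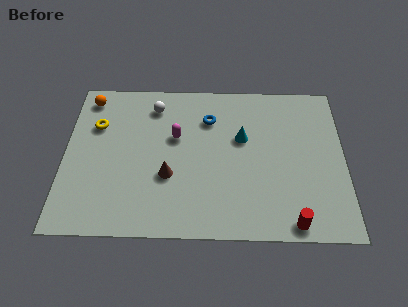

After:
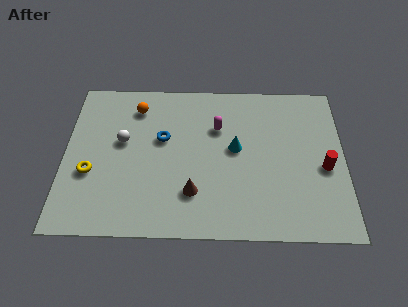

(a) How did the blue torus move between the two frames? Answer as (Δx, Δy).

(-2.1, -1.2)

The blue torus started near (6.5, 6.5) and ended near (4.4, 5.3).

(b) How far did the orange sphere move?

2.3

The orange sphere was near (1.0, 7.6) before and (3.2, 7.1) after, so it travelled √(2.2² + 0.5²) ≈ 2.3 units.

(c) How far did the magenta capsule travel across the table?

2.0

The magenta capsule moved from about (5.0, 5.4) to (6.9, 6.0), a distance of √(1.9² + 0.6²) ≈ 2.0.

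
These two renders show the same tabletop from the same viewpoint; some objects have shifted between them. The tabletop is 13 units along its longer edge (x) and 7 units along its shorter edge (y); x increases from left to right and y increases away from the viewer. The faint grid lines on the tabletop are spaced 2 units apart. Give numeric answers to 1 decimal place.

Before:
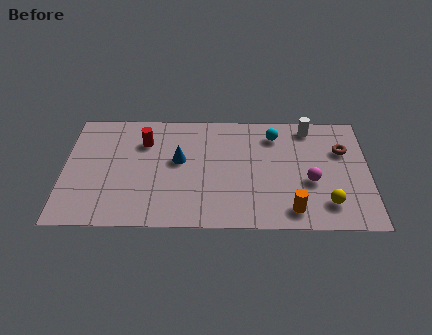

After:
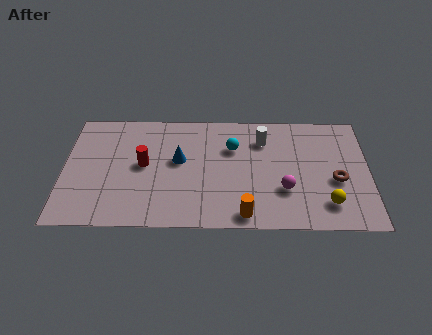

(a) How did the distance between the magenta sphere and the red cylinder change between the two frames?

-1.3

They were about 7.5 units apart before and 6.2 after — 1.3 units closer together.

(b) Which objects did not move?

the blue cone and the yellow sphere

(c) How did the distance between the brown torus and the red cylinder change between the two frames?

-0.3

The distance was about 8.5 in the first image and 8.2 in the second, so they moved 0.3 units closer together.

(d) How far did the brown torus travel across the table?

1.8

The brown torus moved from about (11.9, 4.7) to (11.6, 2.9), a distance of √(0.3² + 1.8²) ≈ 1.8.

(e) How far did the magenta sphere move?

1.2

The magenta sphere was near (10.5, 2.8) before and (9.4, 2.3) after, so it travelled √(1.1² + 0.5²) ≈ 1.2 units.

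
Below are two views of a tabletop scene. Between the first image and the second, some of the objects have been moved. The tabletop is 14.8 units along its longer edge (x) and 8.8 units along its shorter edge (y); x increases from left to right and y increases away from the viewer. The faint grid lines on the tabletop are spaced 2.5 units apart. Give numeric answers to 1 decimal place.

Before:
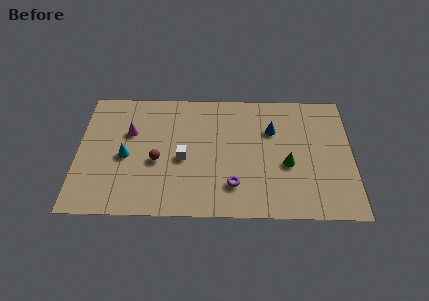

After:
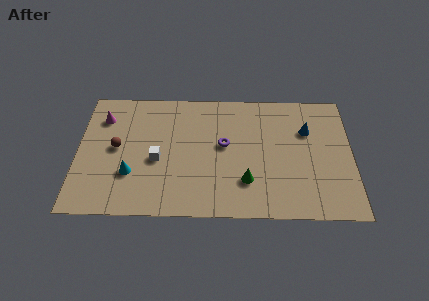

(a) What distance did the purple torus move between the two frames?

2.8

The purple torus was near (8.4, 2.1) before and (7.9, 4.9) after, so it travelled √(0.5² + 2.8²) ≈ 2.8 units.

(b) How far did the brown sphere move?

2.4

From (4.3, 3.7) to (2.1, 4.6), the brown sphere covered √(2.2² + 0.9²) ≈ 2.4 units.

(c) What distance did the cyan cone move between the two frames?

1.2

From (2.6, 4.0) to (2.9, 2.8), the cyan cone covered √(0.3² + 1.2²) ≈ 1.2 units.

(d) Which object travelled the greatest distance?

the purple torus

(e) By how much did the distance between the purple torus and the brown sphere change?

+1.4

The distance was about 4.4 in the first image and 5.8 in the second, so they moved 1.4 units further apart.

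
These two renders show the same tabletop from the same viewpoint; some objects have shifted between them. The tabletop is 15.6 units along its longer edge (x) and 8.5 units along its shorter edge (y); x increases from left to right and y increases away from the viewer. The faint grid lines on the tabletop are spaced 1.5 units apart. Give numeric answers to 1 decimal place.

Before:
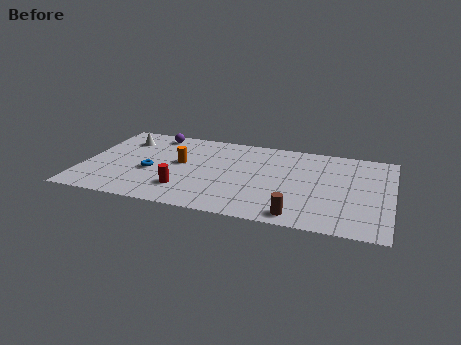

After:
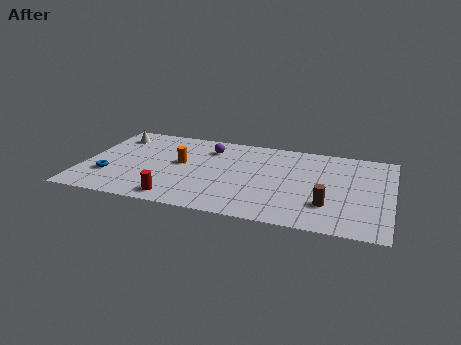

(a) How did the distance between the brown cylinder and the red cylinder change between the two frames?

+1.7

They were about 5.9 units apart before and 7.6 after — 1.7 units further apart.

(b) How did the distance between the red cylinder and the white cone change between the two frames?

+1.2

They were about 5.6 units apart before and 6.8 after — 1.2 units further apart.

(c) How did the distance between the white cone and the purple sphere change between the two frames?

+3.2

Before: roughly 1.7 units apart; after: 4.9. That's 3.2 units further apart.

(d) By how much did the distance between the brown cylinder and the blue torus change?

+3.1

The distance was about 8.0 in the first image and 11.1 in the second, so they moved 3.1 units further apart.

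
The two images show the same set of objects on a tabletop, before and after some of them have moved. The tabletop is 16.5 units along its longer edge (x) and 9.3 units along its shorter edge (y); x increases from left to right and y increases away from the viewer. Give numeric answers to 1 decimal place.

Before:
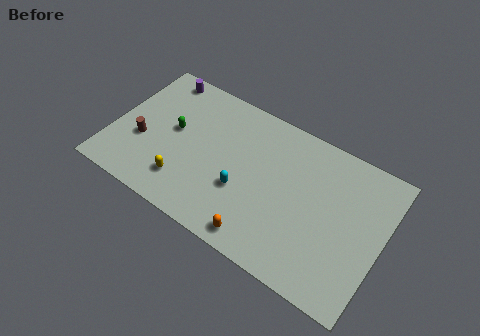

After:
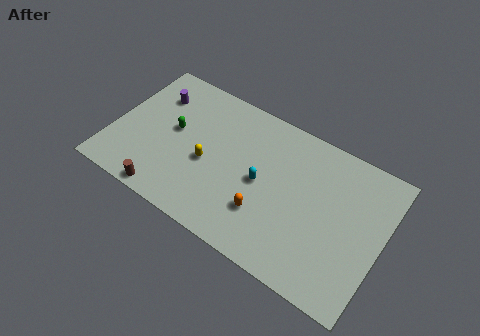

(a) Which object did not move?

the green capsule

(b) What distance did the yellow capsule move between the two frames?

2.2

From (4.8, 2.1) to (5.9, 4.0), the yellow capsule covered √(1.1² + 1.9²) ≈ 2.2 units.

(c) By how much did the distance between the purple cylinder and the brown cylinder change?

+1.6

They were about 4.8 units apart before and 6.4 after — 1.6 units further apart.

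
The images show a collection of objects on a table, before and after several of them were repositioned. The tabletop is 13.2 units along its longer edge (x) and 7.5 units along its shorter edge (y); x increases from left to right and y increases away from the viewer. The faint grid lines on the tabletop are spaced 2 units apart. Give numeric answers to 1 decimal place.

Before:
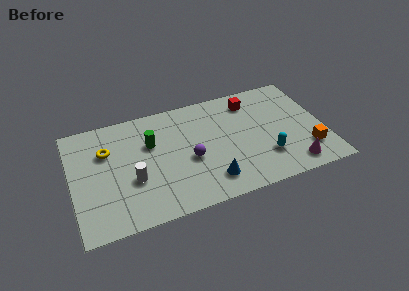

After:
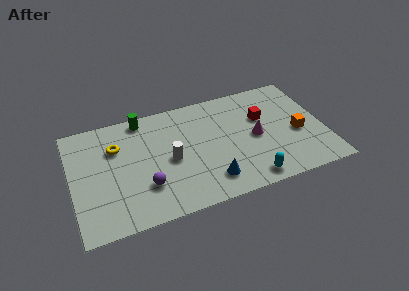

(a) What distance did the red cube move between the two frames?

1.4

The red cube moved from about (9.6, 6.1) to (10.1, 4.8), a distance of √(0.5² + 1.3²) ≈ 1.4.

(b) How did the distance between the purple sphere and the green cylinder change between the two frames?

+2.0

The distance was about 2.5 in the first image and 4.5 in the second, so they moved 2.0 units further apart.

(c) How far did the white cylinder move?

2.1

From (3.1, 2.8) to (5.1, 3.5), the white cylinder covered √(2.0² + 0.7²) ≈ 2.1 units.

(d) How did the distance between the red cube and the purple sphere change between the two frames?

+2.4

They were about 4.5 units apart before and 6.9 after — 2.4 units further apart.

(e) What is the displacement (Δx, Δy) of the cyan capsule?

(-1.0, -1.2)

The cyan capsule started near (10.0, 2.1) and ended near (9.0, 0.9).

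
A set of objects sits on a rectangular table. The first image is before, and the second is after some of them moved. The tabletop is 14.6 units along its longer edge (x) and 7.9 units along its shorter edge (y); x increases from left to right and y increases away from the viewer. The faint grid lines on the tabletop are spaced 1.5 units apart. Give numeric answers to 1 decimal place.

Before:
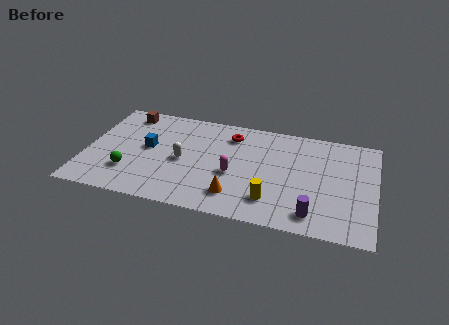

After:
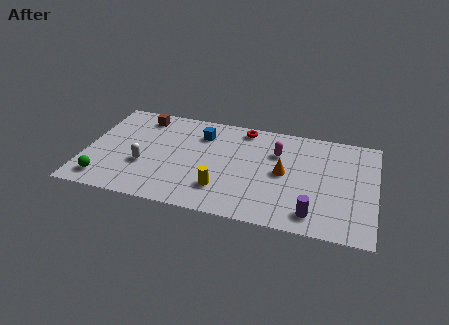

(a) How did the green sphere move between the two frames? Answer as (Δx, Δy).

(-1.2, -0.9)

The green sphere was at about (2.3, 2.2) and moved to about (1.1, 1.3).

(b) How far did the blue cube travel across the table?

3.1

The blue cube was near (3.1, 4.3) before and (5.7, 6.0) after, so it travelled √(2.6² + 1.7²) ≈ 3.1 units.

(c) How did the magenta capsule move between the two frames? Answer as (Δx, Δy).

(2.1, 2.2)

The magenta capsule started near (7.5, 3.3) and ended near (9.6, 5.5).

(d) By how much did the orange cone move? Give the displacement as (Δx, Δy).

(2.3, 2.3)

From the two frames, the orange cone sits at roughly (7.7, 1.7) before and (10.0, 4.0) after.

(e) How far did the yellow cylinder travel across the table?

2.5

The yellow cylinder moved from about (9.5, 1.8) to (7.0, 2.0), a distance of √(2.5² + 0.2²) ≈ 2.5.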